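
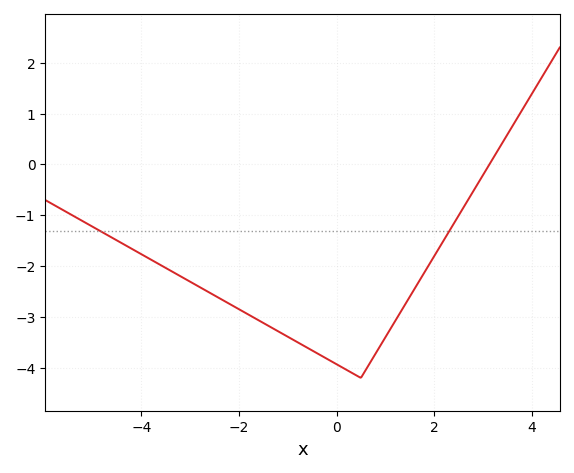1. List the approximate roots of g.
3.13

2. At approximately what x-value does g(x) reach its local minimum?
0.499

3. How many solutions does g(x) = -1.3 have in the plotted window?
2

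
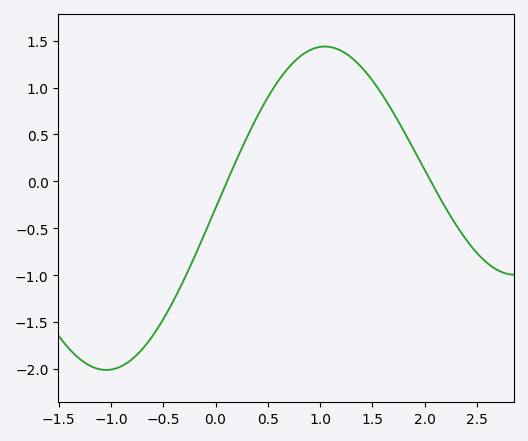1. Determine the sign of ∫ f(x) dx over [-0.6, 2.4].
positive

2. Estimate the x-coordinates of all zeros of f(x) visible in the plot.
0.1, 2.1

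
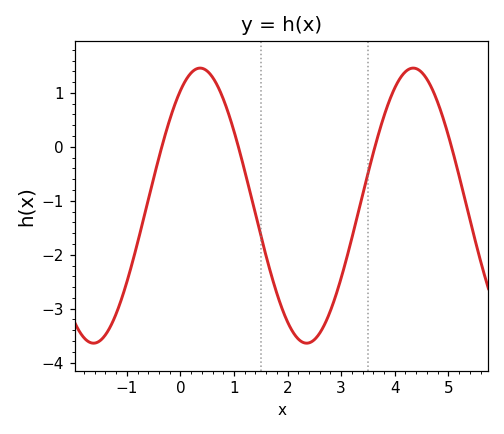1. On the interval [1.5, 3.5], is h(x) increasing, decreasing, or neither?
neither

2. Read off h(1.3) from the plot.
-0.8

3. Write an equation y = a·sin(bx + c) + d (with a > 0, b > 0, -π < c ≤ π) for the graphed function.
y = 2.55sin(1.6x + 0.99) - 1.09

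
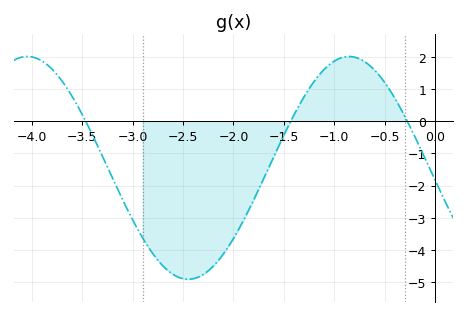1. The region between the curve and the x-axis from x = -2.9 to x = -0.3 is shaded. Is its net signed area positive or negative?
negative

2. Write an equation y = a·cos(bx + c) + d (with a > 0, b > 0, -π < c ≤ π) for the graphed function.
y = 3.46cos(1.97x + 1.68) - 1.45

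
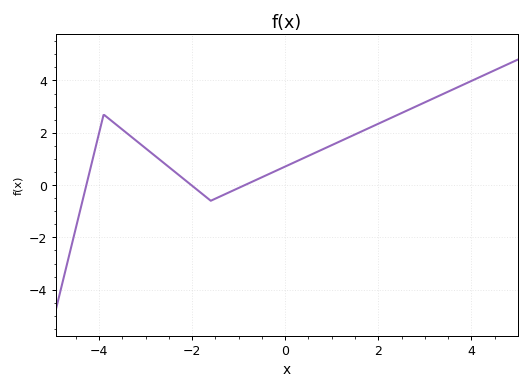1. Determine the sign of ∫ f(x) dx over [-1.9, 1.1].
positive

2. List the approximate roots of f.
-4.2, -2, -0.8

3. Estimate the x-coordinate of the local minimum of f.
-1.6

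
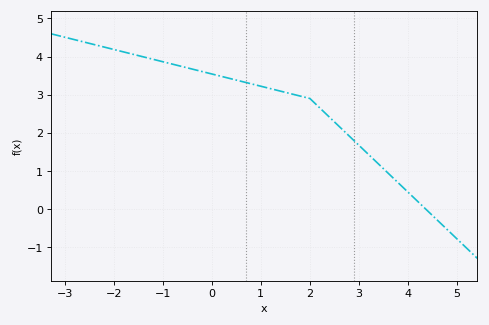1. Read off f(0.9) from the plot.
3.3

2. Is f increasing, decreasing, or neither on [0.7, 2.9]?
decreasing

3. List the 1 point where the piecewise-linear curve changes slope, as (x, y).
(2, 2.9)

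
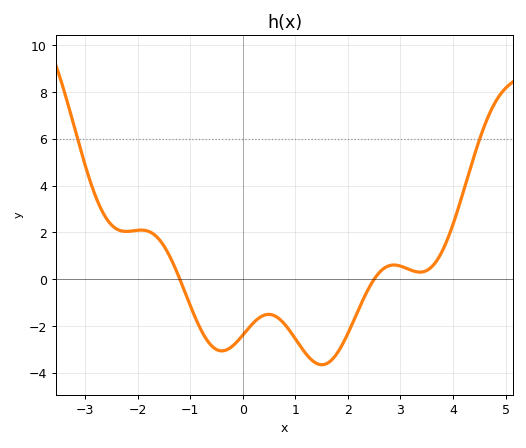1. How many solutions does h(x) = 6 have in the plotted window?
2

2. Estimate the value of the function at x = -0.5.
-3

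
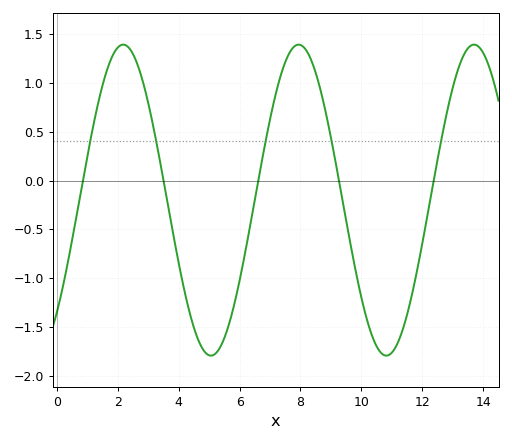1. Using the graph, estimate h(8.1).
1.37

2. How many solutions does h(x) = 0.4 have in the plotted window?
5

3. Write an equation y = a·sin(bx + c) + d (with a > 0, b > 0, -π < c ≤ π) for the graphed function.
y = 1.59sin(1.09x - 0.8) - 0.2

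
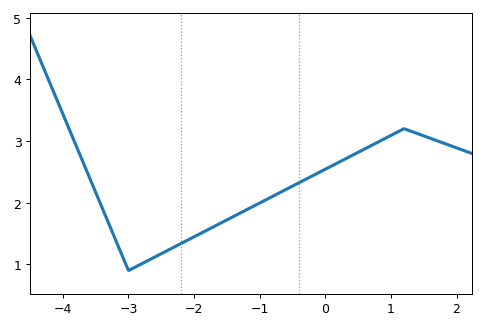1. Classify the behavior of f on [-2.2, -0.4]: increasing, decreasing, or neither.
increasing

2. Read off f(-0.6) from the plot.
2.21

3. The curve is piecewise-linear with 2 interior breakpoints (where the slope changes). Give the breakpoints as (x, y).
(-3, 0.9); (1.2, 3.2)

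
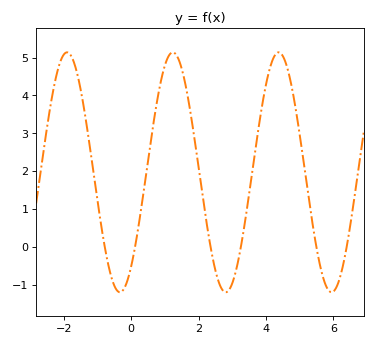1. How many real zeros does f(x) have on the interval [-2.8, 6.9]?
6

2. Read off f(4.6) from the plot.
4.8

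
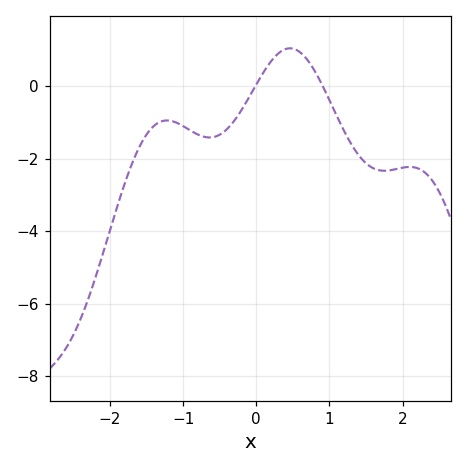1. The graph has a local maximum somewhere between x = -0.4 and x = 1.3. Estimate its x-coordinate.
0.46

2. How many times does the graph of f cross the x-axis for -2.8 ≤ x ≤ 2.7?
2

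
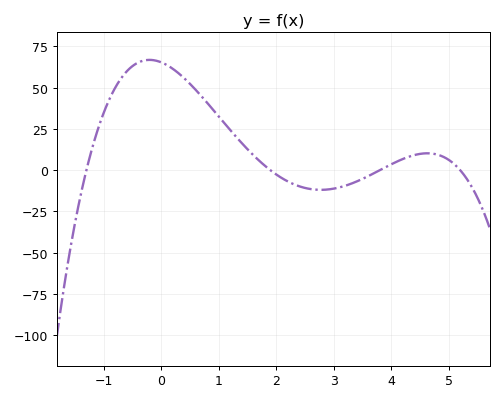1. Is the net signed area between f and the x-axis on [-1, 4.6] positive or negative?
positive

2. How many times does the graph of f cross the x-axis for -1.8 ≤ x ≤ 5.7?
4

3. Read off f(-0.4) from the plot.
65.2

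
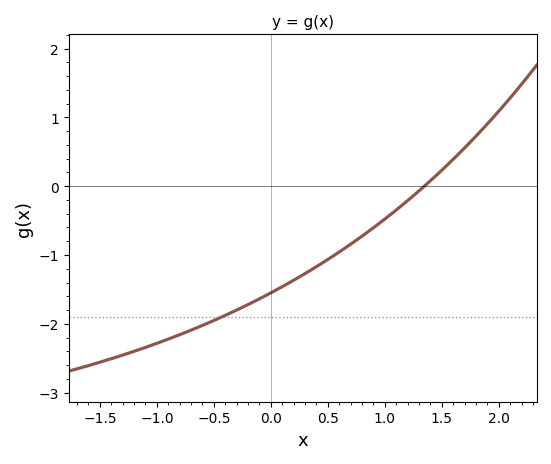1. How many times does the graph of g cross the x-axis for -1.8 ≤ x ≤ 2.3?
1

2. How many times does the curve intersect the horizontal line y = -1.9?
1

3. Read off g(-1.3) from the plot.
-2.45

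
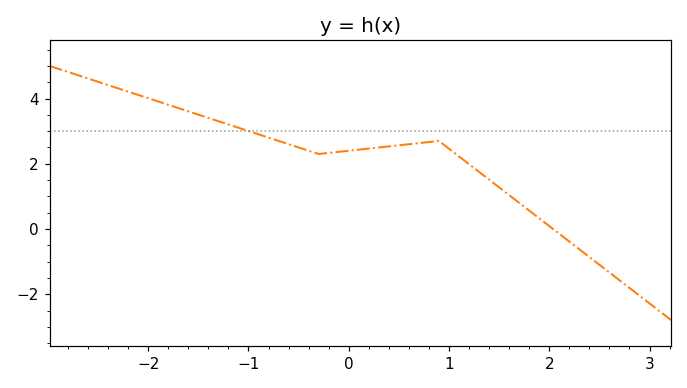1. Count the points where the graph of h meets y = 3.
1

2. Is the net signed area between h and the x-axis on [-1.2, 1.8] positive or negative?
positive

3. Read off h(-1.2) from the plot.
3.21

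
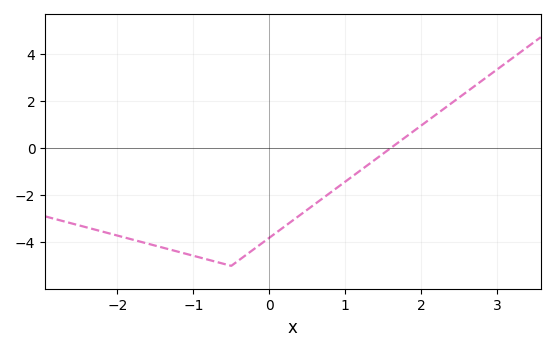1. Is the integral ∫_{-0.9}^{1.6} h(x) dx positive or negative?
negative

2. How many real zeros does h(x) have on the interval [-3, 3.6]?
1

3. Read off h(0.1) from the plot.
-3.6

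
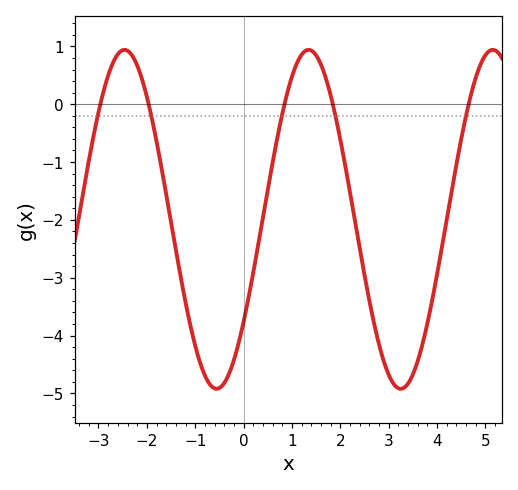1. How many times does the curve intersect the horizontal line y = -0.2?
5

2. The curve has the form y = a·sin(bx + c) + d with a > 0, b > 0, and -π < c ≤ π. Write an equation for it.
y = 2.93sin(1.6x - 0.65) - 1.99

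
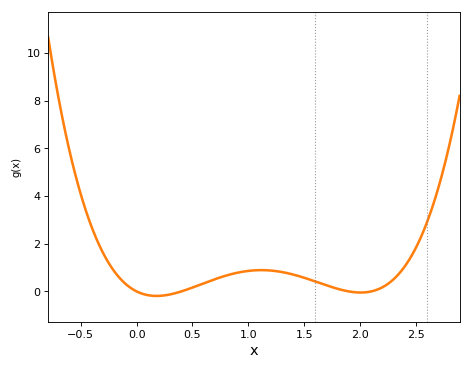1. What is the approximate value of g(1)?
0.8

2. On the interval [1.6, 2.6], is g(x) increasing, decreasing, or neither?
neither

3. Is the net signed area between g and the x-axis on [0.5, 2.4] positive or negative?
positive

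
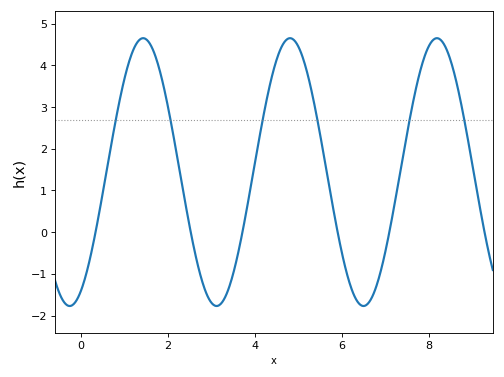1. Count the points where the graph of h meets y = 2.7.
6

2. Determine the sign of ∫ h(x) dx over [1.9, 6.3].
positive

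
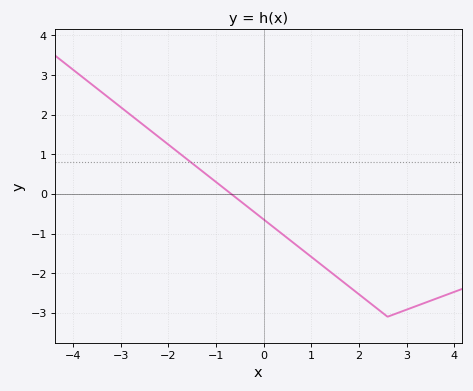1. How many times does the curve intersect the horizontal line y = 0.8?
1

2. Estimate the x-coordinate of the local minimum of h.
2.6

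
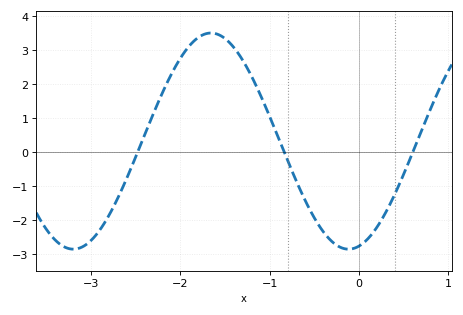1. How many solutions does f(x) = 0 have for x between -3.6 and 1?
3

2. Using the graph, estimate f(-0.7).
-0.868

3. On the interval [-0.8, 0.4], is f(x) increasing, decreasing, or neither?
neither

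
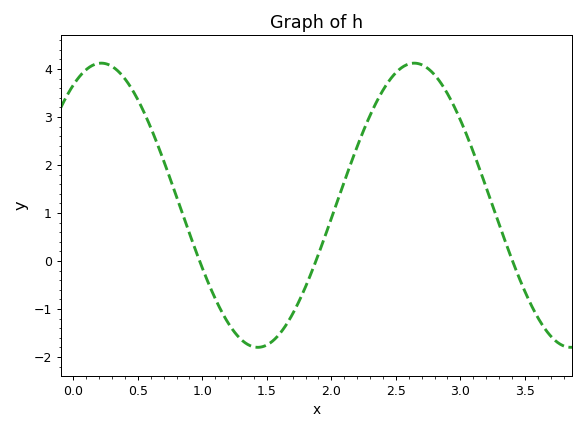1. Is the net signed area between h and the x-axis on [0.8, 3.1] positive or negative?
positive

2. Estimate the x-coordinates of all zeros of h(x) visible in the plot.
0.978, 1.88, 3.4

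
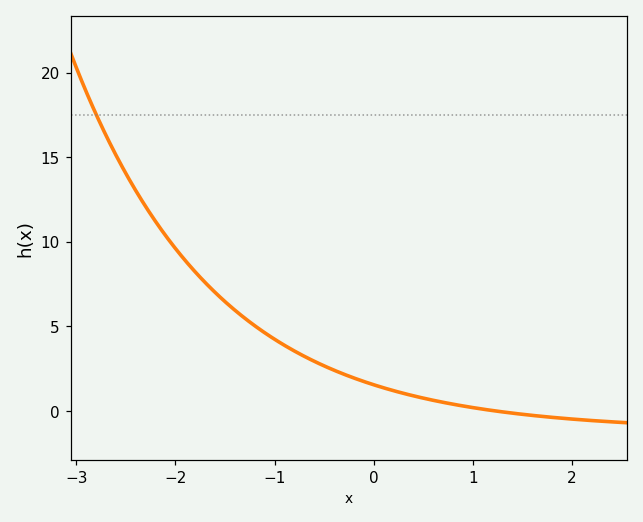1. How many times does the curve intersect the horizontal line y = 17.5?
1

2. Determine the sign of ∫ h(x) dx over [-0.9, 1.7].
positive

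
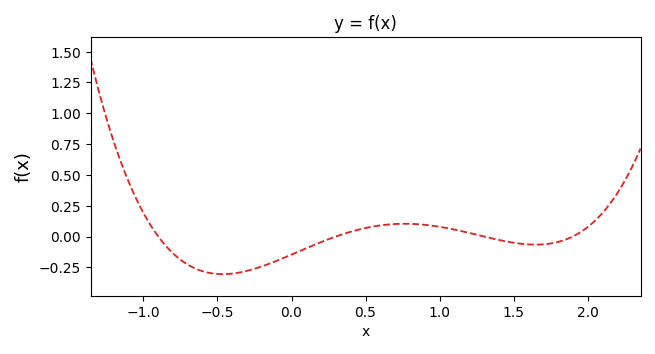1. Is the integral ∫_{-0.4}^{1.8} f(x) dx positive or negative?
negative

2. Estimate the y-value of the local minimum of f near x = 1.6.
-0.05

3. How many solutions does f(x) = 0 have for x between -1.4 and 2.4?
4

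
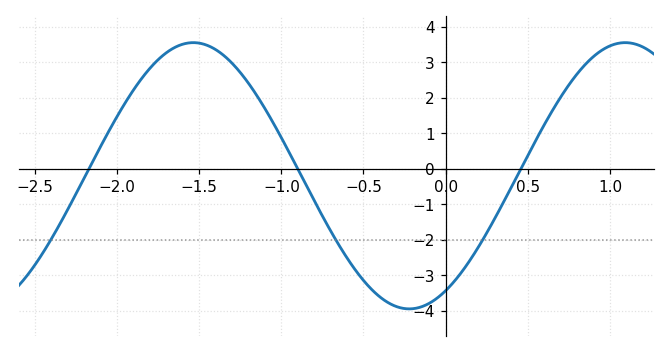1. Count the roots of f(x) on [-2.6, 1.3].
3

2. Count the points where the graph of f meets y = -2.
3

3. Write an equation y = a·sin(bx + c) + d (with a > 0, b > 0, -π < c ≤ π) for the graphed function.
y = 3.75sin(2.39x - 1.04) - 0.2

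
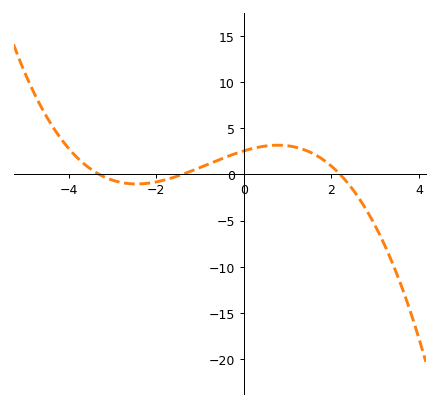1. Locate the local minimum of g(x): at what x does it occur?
-2.45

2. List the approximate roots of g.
-3.3, -1.4, 2.2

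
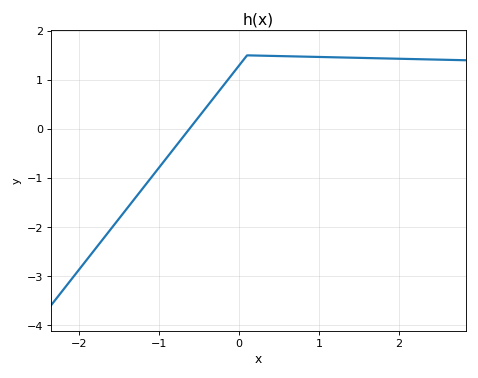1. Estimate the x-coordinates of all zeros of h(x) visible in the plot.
-0.622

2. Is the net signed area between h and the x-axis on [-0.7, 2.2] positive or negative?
positive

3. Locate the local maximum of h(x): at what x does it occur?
0.102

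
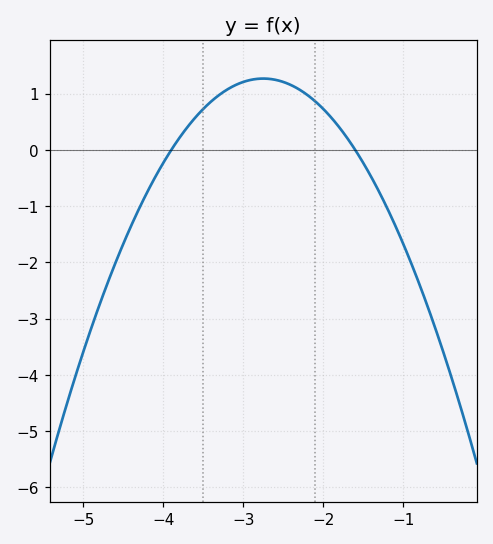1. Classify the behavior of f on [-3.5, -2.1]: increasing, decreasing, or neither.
neither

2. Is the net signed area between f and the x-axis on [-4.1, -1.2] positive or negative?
positive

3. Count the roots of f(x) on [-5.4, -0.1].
2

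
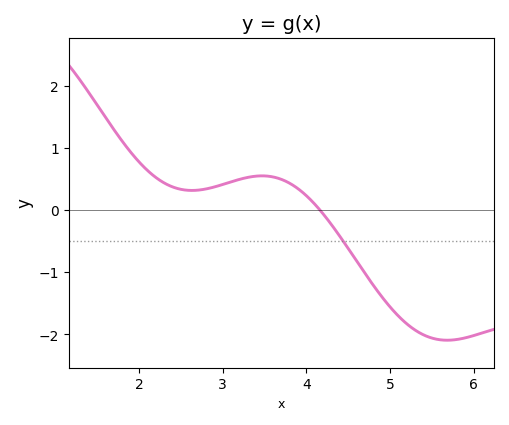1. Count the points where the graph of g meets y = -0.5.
1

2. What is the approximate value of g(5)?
-1.6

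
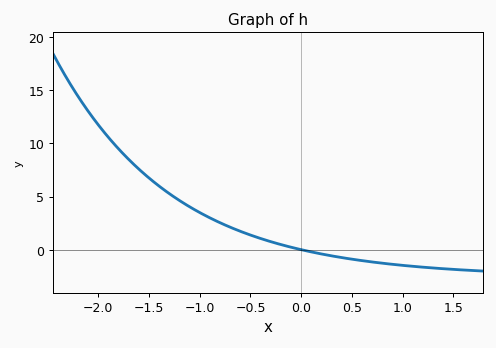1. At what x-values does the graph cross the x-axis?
0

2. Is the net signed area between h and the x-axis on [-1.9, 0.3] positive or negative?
positive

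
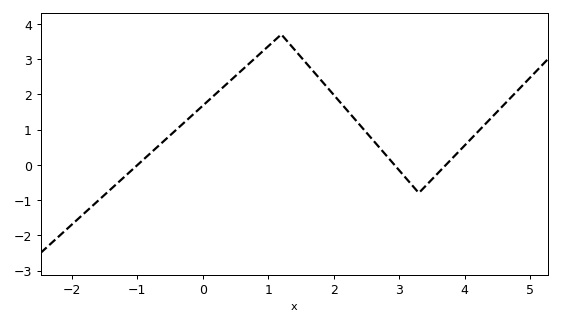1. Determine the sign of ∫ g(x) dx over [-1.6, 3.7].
positive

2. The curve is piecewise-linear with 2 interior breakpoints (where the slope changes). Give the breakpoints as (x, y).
(1.2, 3.7); (3.3, -0.8)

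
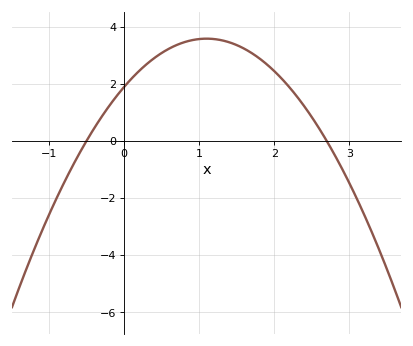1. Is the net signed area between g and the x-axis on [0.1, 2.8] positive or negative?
positive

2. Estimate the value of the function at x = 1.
3.57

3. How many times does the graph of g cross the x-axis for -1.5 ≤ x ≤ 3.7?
2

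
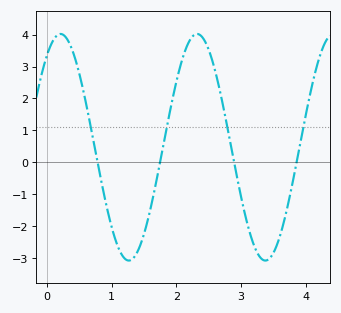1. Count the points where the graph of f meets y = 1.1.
4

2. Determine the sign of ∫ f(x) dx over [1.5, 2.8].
positive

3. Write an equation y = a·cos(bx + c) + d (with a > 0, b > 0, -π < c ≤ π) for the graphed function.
y = 3.55cos(3x - 0.63) + 0.47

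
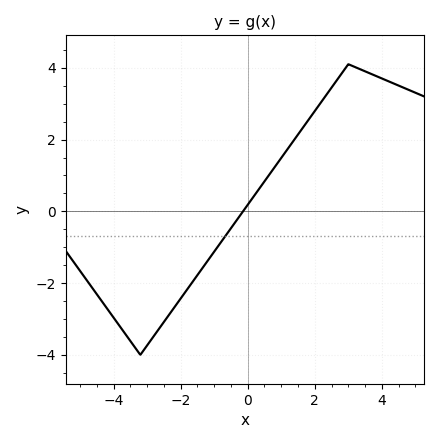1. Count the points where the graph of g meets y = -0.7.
1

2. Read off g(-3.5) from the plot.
-3.6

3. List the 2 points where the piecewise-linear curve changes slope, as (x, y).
(-3.2, -4); (3, 4.1)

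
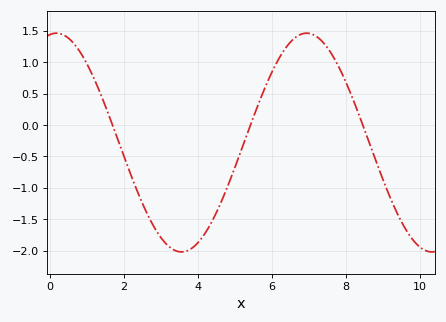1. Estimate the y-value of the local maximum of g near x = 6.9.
1.46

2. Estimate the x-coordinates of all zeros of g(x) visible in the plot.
1.7, 5.42, 8.45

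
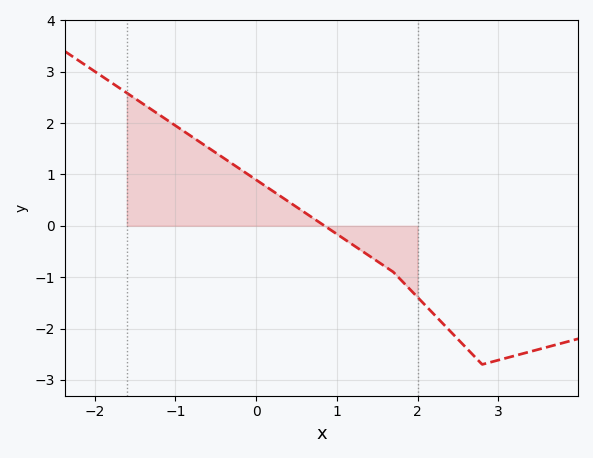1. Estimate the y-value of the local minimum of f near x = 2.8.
-2.7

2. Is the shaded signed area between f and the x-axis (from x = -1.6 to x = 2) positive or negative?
positive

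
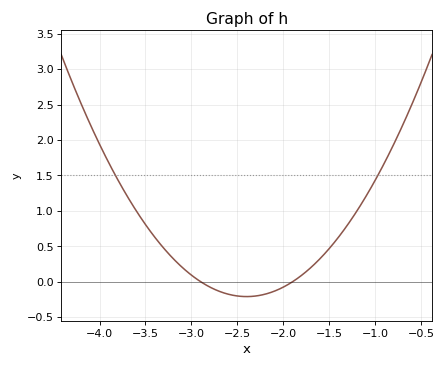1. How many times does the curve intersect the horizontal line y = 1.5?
2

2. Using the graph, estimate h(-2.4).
-0.2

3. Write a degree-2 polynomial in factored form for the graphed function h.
y = 0.84(x + 2.9)(x + 1.9)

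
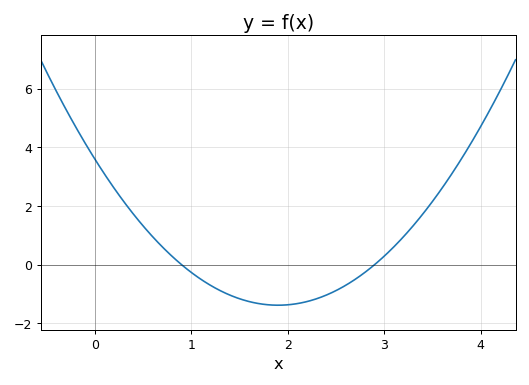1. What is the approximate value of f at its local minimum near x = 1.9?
-1.38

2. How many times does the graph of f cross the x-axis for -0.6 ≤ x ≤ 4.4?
2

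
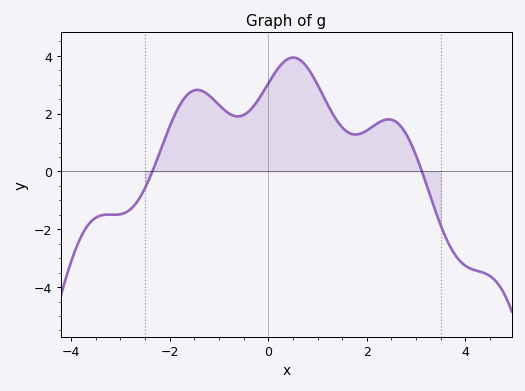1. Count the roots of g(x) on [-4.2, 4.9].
2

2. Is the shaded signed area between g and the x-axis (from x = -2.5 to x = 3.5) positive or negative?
positive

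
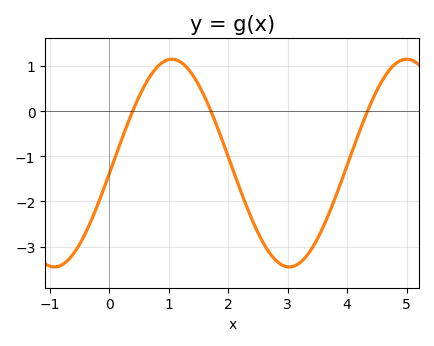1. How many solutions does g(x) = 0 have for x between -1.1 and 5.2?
3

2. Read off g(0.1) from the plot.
-1.01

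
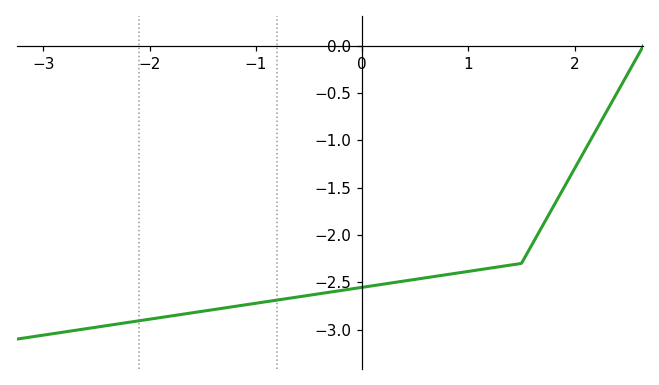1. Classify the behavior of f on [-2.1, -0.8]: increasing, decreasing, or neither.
increasing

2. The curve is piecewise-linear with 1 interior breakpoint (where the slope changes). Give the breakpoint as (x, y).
(1.5, -2.3)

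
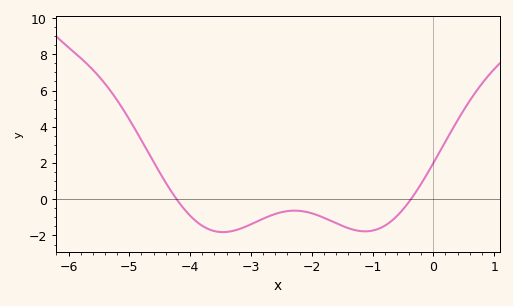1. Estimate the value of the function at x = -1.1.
-1.77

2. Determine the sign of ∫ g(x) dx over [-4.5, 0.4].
negative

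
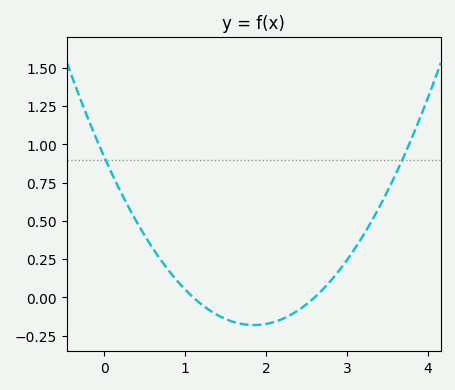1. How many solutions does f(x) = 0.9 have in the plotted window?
2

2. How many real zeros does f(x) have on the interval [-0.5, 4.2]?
2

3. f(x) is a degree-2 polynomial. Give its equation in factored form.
y = 0.32(x - 1.1)(x - 2.6)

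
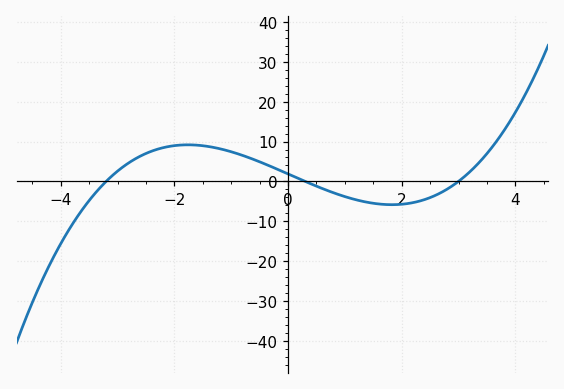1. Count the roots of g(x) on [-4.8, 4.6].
3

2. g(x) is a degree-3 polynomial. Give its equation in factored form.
y = 0.65(x + 3.2)(x - 0.3)(x - 3)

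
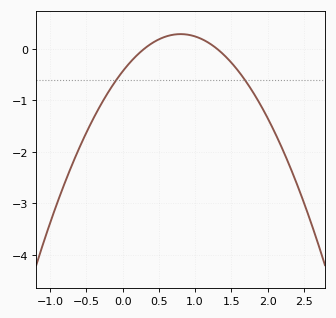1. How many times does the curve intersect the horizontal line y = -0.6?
2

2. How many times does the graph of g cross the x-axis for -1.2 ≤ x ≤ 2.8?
2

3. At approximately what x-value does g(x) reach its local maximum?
0.8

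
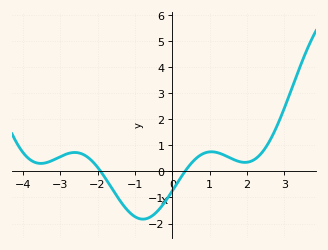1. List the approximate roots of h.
-2, 0.4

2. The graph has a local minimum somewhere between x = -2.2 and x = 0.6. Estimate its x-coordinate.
-0.8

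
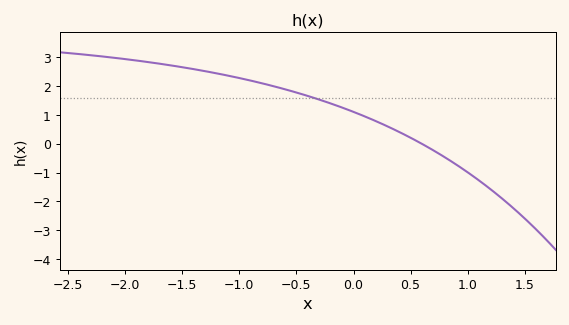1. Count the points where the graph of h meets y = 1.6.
1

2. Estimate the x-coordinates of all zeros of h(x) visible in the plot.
0.599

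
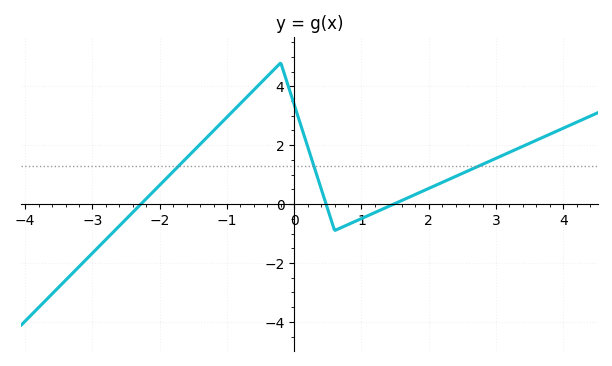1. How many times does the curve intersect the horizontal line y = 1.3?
3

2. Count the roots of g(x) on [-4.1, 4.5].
3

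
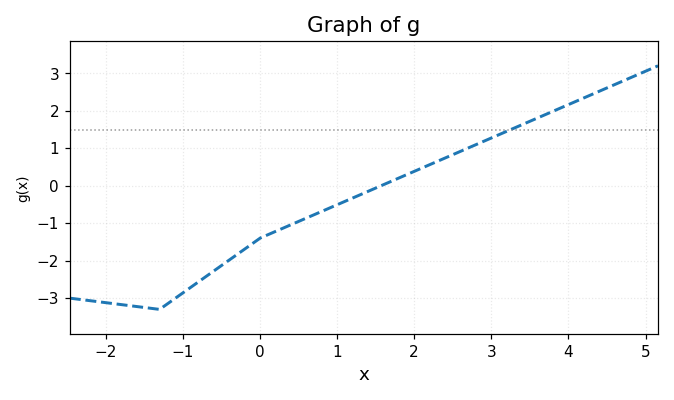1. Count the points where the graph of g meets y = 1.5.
1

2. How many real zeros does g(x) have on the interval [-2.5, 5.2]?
1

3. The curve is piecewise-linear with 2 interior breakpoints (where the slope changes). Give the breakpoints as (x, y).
(-1.3, -3.3); (0, -1.4)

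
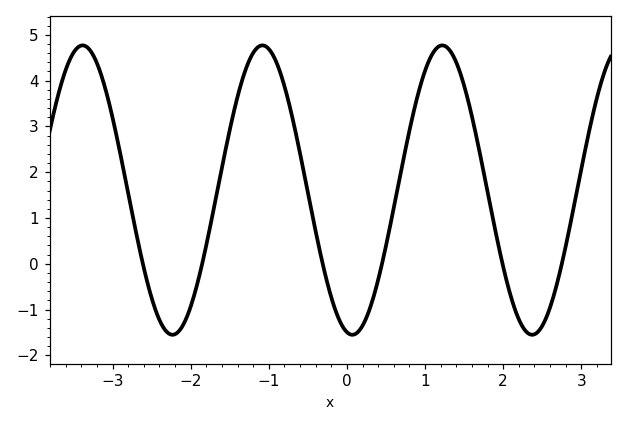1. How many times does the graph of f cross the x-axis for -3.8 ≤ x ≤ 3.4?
6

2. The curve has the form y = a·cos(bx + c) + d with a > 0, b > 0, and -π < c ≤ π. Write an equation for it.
y = 3.16cos(2.7x + 3) + 1.61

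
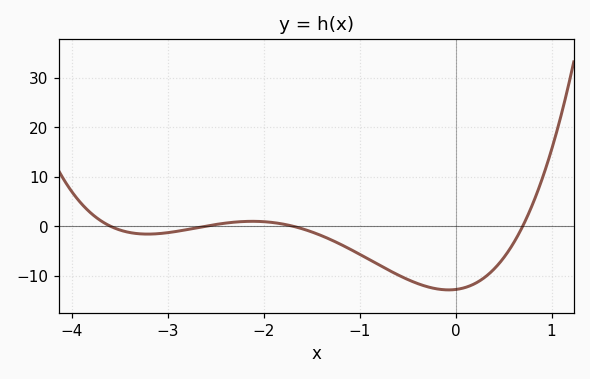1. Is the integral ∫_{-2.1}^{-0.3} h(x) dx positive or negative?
negative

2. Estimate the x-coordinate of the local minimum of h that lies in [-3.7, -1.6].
-3.21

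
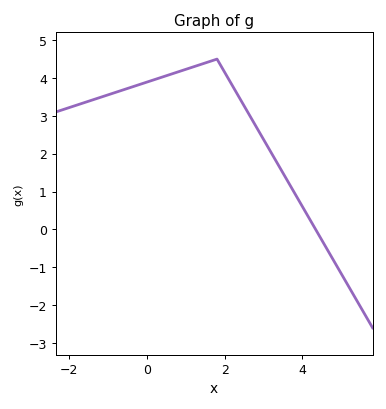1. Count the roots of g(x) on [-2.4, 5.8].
1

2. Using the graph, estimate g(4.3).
0.07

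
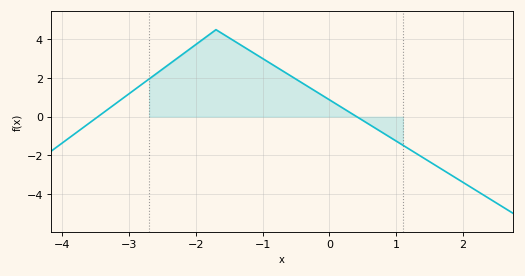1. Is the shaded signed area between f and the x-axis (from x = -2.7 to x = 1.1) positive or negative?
positive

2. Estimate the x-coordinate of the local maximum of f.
-1.7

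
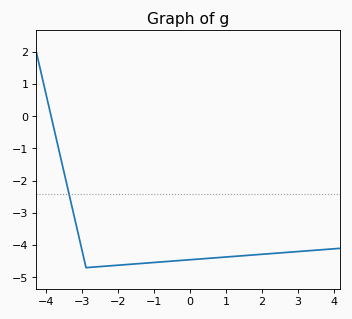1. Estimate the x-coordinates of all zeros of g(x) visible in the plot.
-3.87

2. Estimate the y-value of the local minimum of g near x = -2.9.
-4.7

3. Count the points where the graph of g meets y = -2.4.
1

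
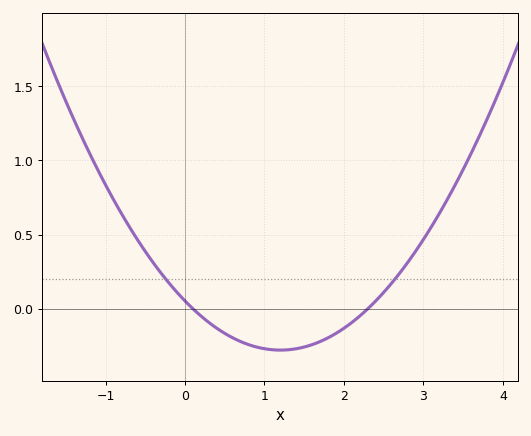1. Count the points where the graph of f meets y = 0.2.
2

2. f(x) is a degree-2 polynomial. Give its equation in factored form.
y = 0.23(x - 0.1)(x - 2.3)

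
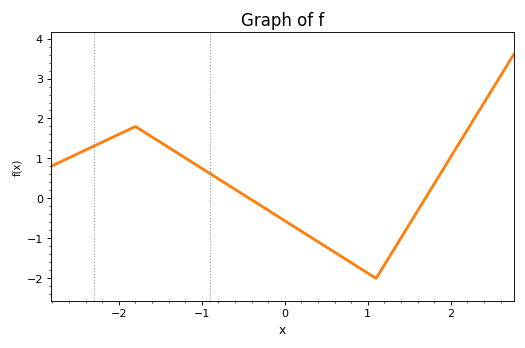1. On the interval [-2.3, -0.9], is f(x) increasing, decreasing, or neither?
neither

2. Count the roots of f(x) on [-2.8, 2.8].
2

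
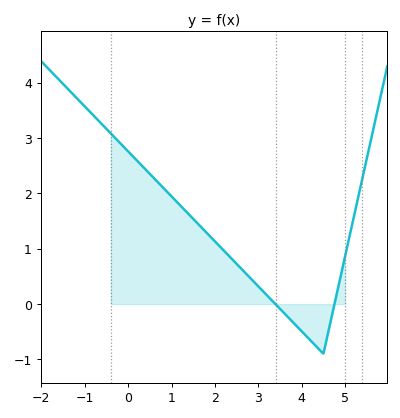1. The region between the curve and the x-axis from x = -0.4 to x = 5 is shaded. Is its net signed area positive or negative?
positive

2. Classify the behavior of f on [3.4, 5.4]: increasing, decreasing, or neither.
neither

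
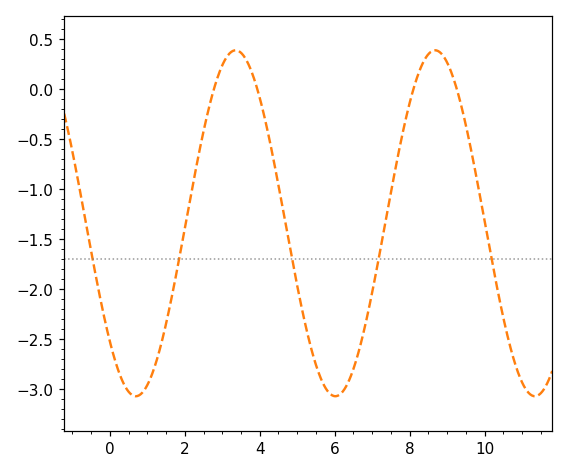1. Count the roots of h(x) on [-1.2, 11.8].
4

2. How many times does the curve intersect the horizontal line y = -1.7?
5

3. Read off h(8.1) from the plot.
0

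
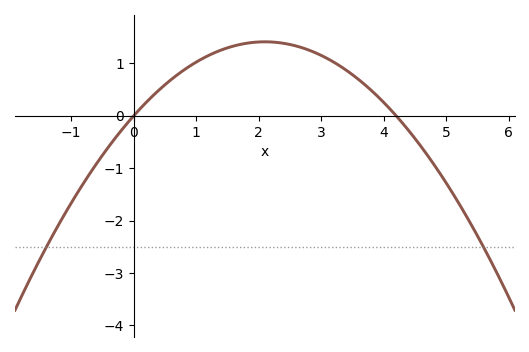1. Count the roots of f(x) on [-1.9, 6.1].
2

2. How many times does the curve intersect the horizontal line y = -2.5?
2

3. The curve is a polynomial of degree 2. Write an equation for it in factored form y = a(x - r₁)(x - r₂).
y = -0.32(x - 0)(x - 4.2)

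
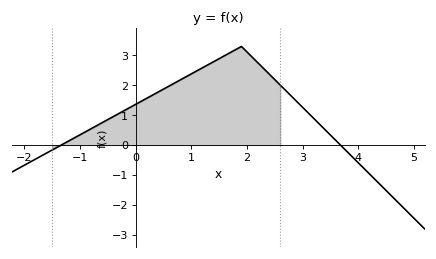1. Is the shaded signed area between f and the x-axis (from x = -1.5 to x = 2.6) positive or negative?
positive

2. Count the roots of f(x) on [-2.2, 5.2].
2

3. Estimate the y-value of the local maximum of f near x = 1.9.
3.3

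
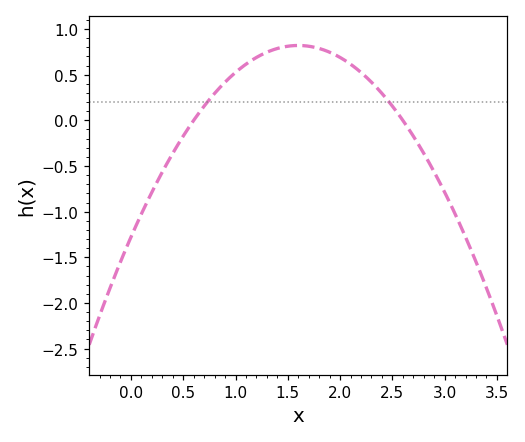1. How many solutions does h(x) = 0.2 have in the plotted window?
2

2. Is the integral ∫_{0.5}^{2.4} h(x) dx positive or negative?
positive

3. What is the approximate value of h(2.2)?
0.525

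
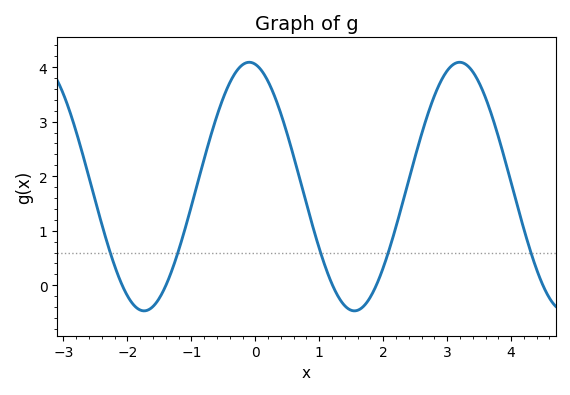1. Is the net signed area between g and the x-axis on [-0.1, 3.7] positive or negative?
positive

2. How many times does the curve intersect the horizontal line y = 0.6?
5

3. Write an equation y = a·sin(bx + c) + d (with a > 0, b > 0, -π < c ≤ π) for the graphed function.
y = 2.28sin(1.9x + 1.8) + 1.81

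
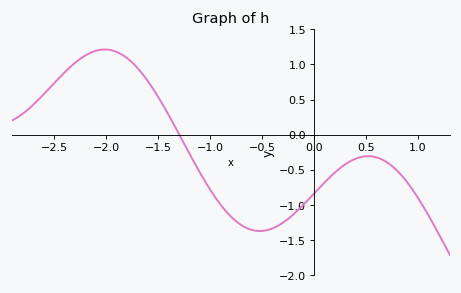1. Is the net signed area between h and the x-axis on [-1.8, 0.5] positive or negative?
negative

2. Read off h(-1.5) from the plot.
0.541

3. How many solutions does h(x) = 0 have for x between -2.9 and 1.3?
1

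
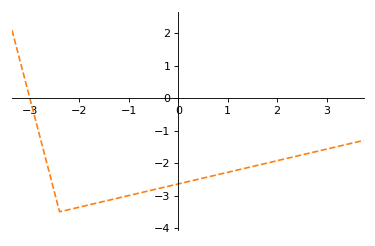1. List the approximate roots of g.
-3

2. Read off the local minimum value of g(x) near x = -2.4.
-3.5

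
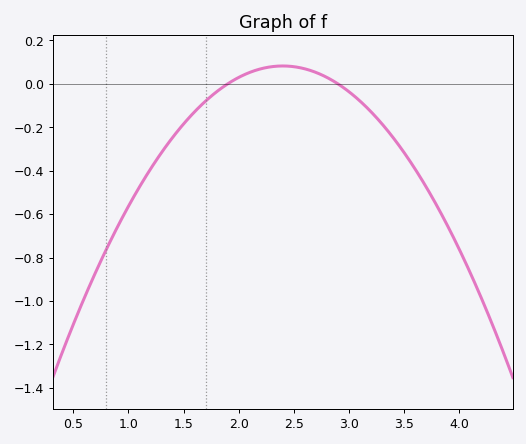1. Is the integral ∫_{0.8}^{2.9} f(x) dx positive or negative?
negative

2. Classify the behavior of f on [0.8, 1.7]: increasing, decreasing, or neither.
increasing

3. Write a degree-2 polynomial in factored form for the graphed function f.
y = -0.33(x - 1.9)(x - 2.9)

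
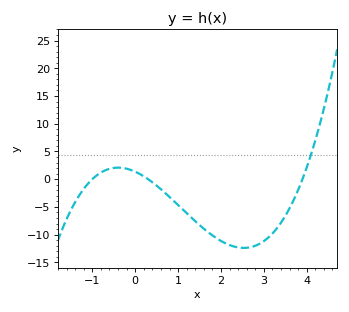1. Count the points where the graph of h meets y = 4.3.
1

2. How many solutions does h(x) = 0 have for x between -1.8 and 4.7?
3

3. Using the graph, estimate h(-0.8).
1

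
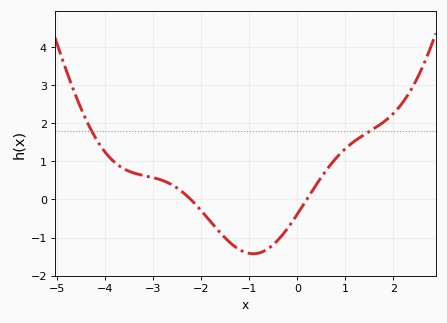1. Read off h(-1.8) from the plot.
-0.6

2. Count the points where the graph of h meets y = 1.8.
2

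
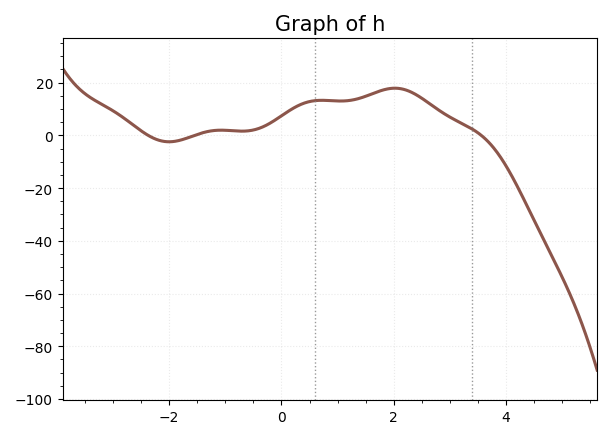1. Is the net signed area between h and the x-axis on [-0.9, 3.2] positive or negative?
positive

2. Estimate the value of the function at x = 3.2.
4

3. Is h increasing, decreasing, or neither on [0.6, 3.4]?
neither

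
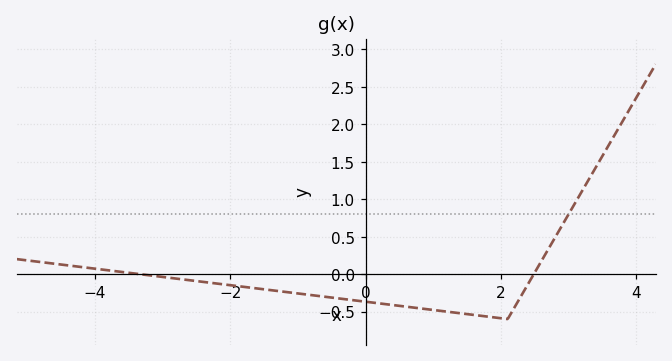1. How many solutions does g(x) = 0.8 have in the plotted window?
1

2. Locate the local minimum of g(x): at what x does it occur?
2.1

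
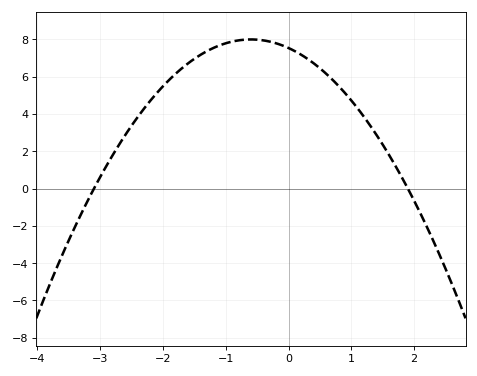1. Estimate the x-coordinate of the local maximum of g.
-0.6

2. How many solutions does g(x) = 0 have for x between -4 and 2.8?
2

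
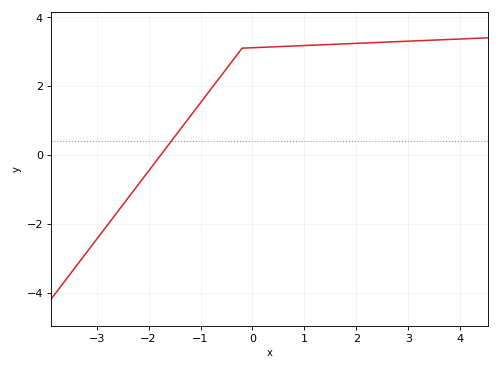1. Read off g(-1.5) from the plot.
0.6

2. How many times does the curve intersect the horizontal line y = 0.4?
1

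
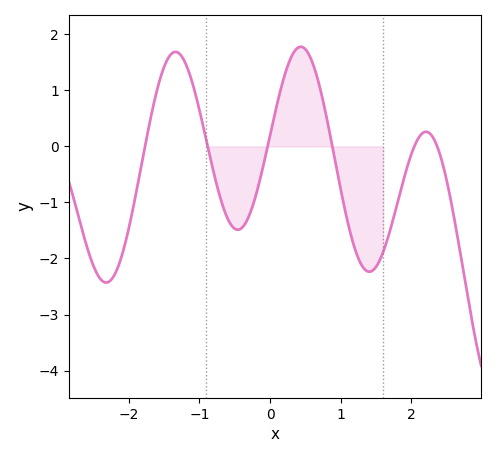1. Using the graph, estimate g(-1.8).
-0.206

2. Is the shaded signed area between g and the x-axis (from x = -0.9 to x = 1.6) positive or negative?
negative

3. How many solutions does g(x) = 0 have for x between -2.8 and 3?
6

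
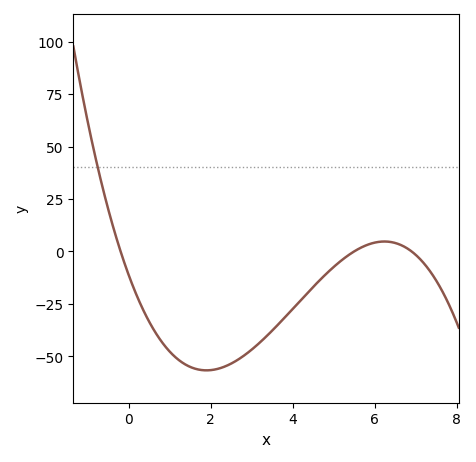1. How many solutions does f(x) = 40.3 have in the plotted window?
1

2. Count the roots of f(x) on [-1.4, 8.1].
3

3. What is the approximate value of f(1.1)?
-49.8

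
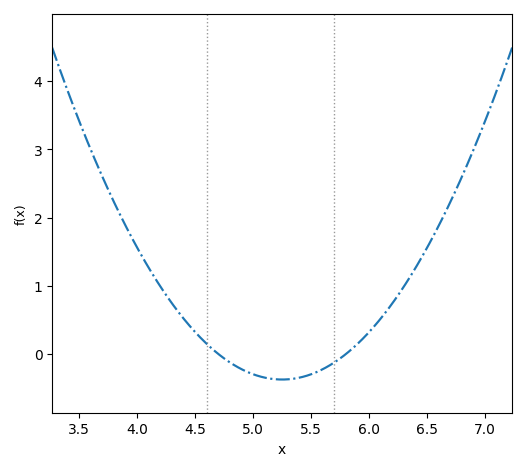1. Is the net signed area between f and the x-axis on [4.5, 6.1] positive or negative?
negative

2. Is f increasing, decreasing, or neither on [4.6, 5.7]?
neither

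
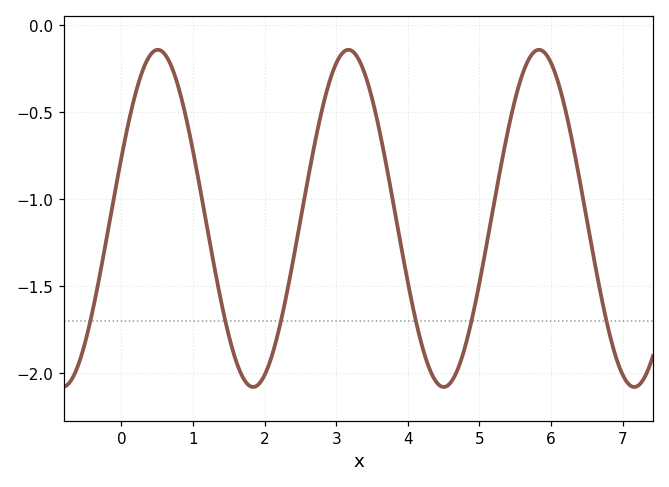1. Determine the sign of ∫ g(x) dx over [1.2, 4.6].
negative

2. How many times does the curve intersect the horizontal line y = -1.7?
6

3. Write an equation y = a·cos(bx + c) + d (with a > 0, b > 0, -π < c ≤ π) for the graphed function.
y = 0.97cos(2.36x - 1.2) - 1.11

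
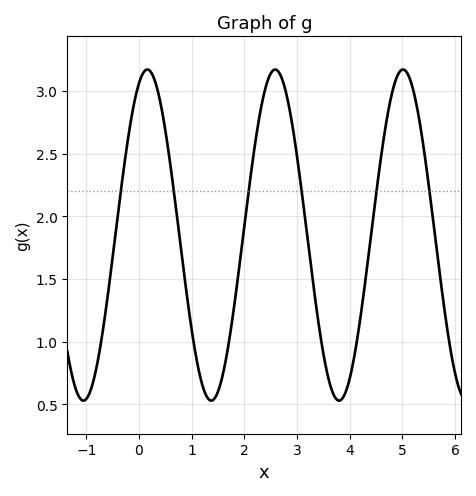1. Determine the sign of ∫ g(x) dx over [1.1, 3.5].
positive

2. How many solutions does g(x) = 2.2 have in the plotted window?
6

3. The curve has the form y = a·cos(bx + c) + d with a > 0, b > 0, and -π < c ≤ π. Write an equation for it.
y = 1.32cos(2.6x - 0.41) + 1.85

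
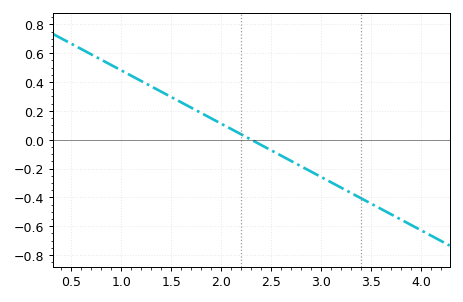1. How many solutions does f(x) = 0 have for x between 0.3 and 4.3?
1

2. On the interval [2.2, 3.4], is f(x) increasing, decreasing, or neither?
decreasing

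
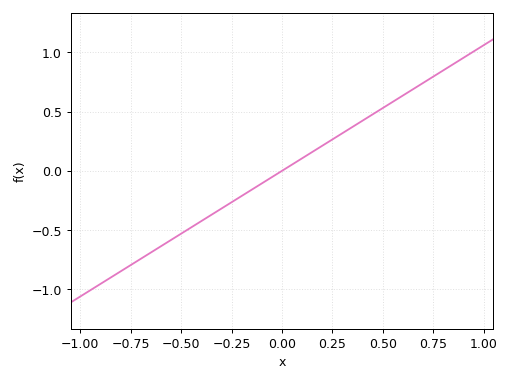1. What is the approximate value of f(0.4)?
0.4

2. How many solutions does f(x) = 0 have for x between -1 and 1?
1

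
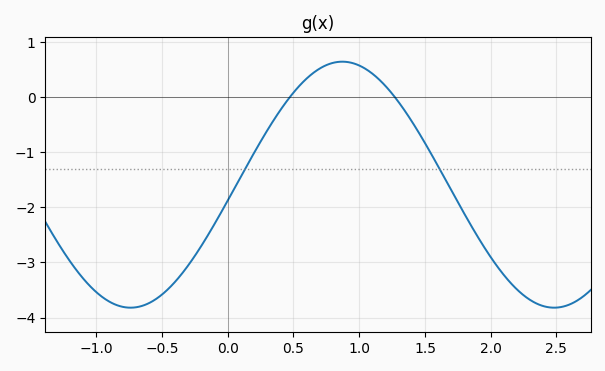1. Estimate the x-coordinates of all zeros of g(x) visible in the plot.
0.5, 1.3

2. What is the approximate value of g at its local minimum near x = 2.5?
-3.8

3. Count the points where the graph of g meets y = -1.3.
2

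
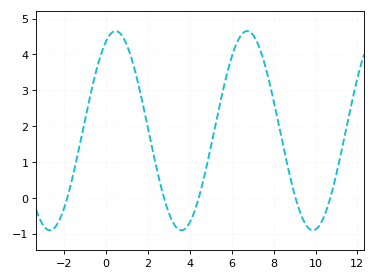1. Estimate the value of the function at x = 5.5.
2.79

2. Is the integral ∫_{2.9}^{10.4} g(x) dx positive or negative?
positive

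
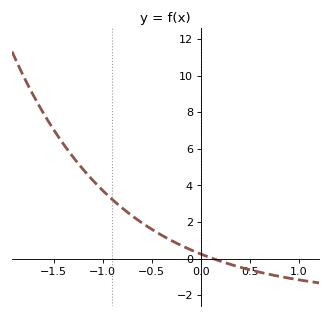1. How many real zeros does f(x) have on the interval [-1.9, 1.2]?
1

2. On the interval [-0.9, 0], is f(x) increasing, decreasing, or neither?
decreasing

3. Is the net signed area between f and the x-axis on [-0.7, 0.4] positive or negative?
positive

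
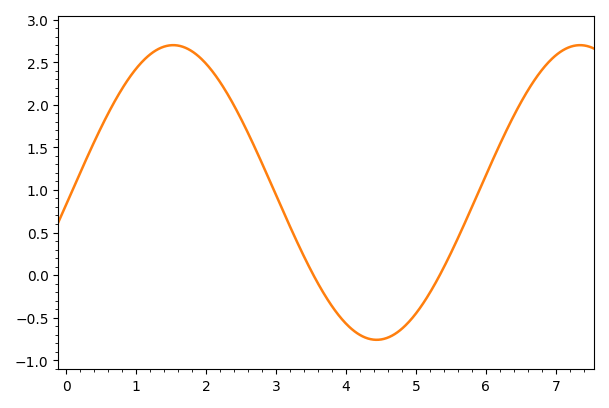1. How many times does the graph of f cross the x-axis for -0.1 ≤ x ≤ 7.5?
2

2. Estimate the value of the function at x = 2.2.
2.25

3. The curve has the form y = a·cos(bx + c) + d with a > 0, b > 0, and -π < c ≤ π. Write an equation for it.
y = 1.73cos(1.1x - 1.7) + 0.97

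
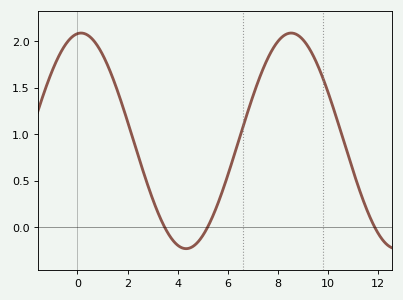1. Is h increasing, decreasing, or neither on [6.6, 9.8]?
neither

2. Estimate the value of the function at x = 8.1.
2.05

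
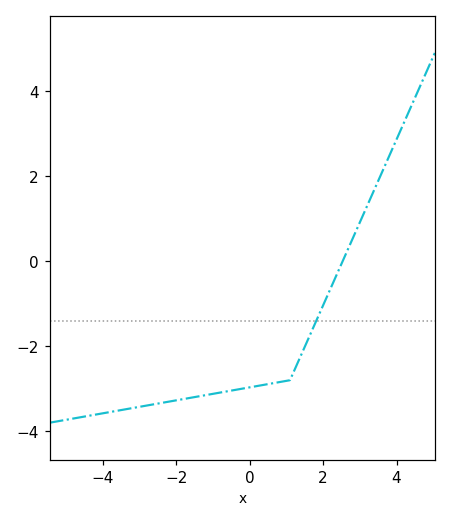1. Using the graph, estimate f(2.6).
0.2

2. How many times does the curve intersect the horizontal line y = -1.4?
1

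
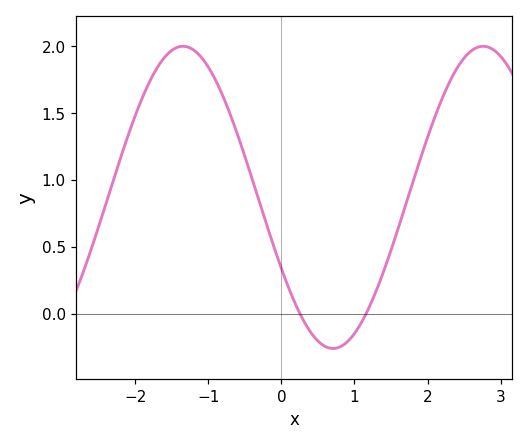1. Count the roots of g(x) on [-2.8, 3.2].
2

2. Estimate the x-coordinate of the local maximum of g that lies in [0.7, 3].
2.8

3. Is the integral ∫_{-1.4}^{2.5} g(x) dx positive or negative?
positive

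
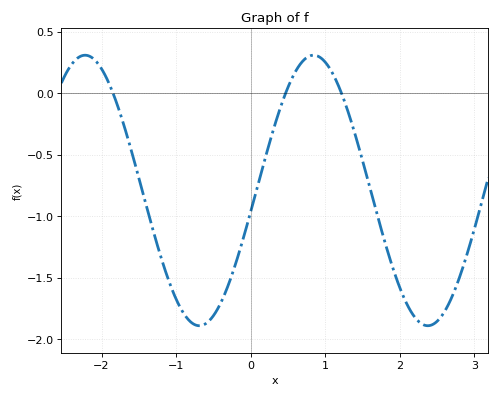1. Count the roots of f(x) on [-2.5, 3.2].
3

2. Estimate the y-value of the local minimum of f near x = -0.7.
-1.9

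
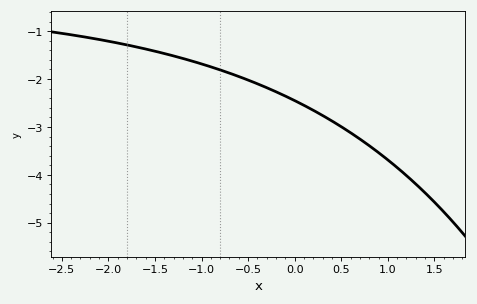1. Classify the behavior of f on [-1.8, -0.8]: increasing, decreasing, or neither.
decreasing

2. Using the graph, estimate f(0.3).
-2.76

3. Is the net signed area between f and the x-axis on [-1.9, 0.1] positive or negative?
negative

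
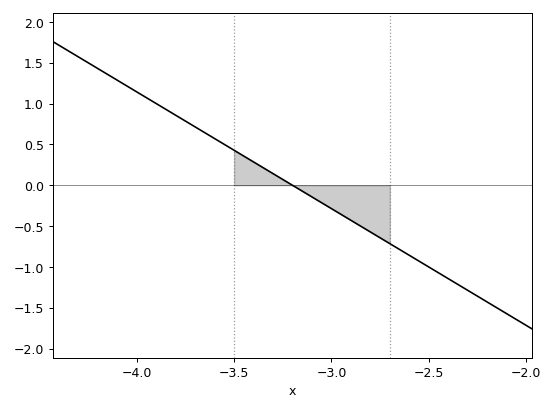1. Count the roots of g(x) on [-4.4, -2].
1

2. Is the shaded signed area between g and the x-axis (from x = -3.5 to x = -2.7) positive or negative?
negative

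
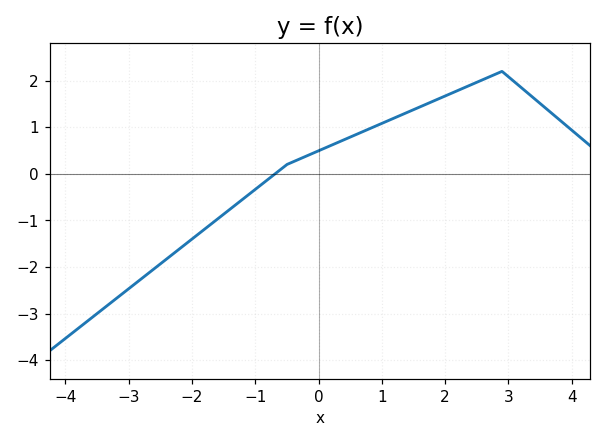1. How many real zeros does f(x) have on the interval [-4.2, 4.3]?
1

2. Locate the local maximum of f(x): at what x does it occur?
2.9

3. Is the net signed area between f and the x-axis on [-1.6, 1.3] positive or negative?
positive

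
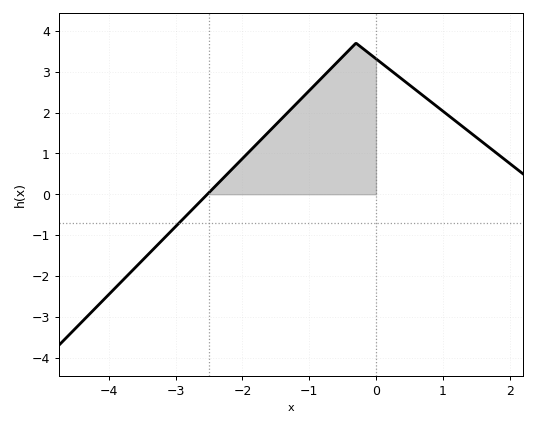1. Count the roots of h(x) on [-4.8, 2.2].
1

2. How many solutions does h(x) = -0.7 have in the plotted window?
1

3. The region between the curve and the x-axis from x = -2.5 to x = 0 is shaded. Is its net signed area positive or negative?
positive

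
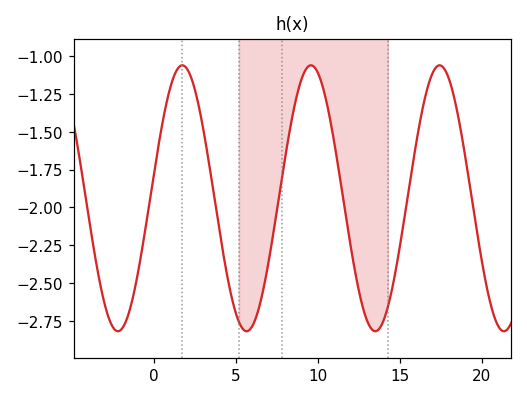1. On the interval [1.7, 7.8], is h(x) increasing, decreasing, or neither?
neither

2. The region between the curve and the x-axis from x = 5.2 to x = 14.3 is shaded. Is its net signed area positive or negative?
negative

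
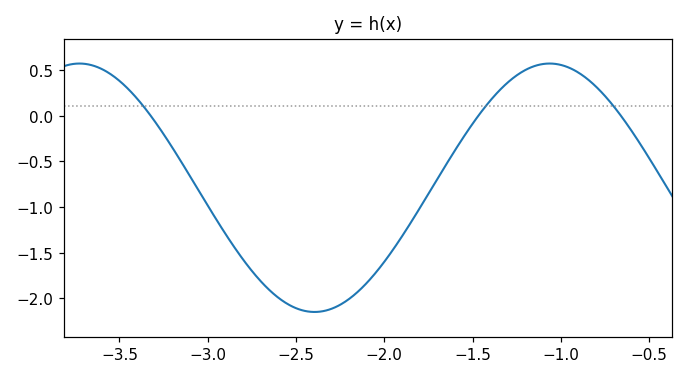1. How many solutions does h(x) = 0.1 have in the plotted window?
3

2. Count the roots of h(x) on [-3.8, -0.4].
3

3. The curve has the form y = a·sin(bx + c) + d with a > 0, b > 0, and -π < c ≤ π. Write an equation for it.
y = 1.36sin(2.36x - 2.2) - 0.79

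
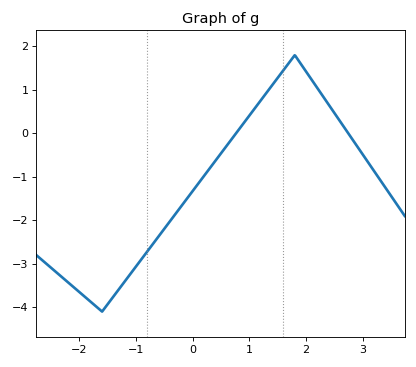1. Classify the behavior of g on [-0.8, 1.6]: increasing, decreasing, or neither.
increasing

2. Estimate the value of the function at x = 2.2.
1.04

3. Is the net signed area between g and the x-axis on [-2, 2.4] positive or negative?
negative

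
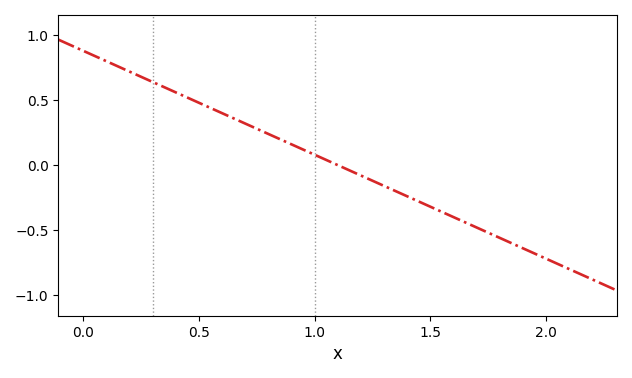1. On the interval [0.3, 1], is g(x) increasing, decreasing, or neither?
decreasing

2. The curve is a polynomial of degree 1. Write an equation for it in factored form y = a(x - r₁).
y = -0.8(x - 1.1)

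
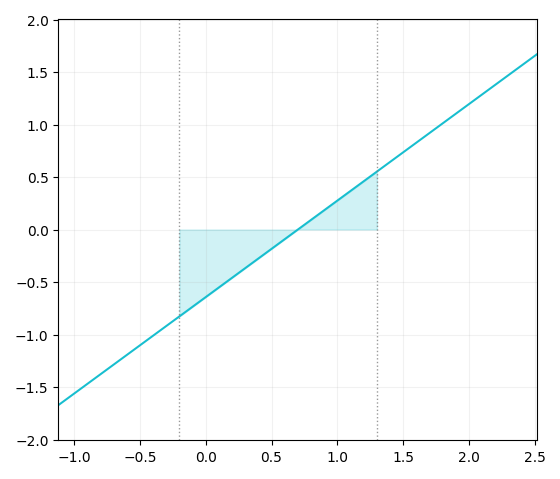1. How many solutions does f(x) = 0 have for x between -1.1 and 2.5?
1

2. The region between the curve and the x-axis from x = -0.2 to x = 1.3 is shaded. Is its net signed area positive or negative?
negative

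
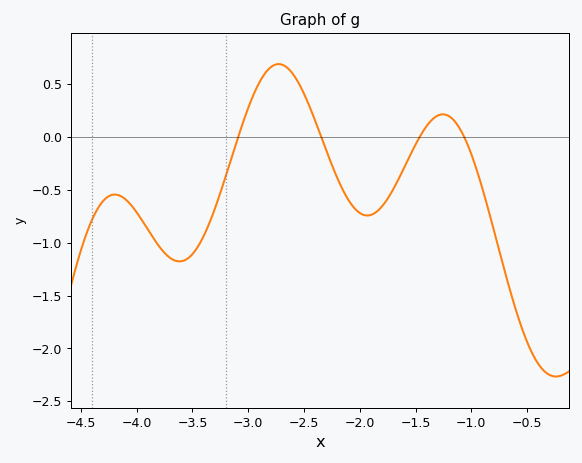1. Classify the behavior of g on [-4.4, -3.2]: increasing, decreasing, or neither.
neither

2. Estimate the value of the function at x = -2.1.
-0.598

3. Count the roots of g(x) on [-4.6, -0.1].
4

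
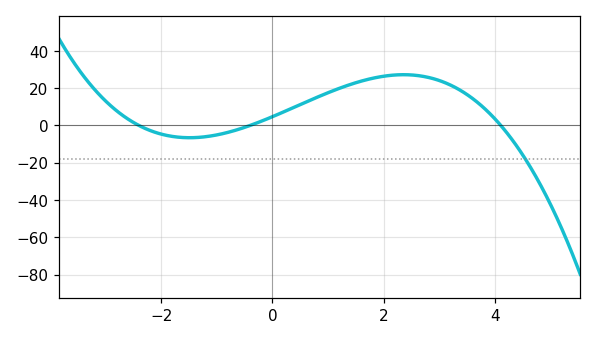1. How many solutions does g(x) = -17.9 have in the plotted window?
1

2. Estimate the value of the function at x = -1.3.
-6.36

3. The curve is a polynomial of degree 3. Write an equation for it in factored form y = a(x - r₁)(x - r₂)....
y = -1.19(x + 2.4)(x + 0.4)(x - 4.1)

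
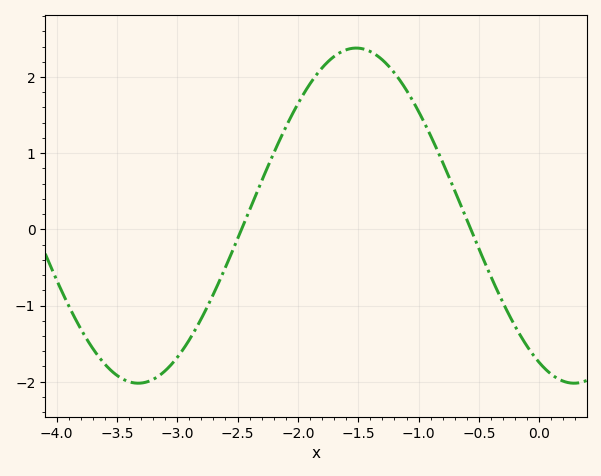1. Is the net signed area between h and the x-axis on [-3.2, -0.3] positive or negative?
positive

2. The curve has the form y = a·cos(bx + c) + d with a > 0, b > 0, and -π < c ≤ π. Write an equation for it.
y = 2.2cos(1.7x + 2.6) + 0.18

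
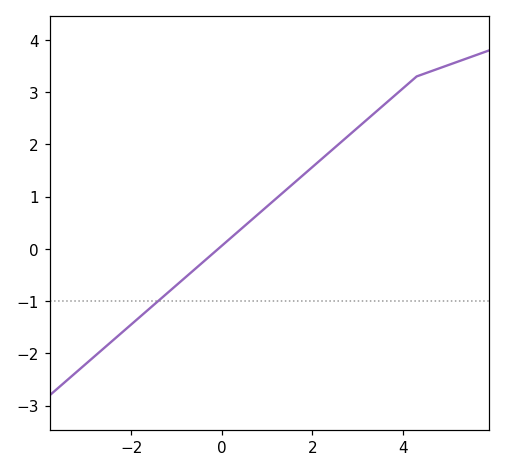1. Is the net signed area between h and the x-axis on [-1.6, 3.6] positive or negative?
positive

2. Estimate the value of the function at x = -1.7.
-1.21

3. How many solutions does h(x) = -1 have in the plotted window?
1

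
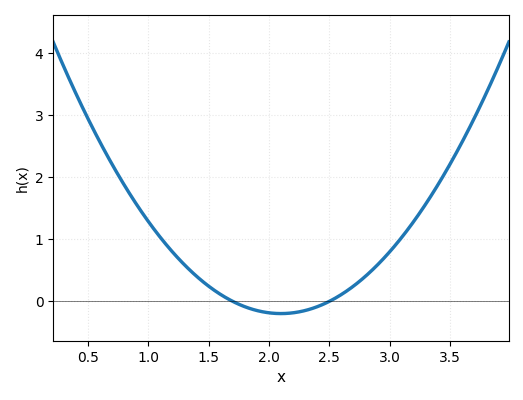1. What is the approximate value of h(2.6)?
0.1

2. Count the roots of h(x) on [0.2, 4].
2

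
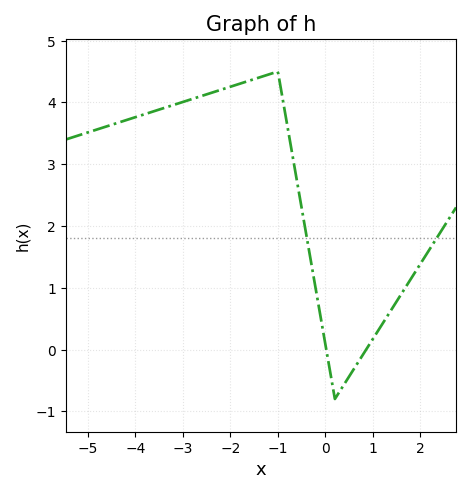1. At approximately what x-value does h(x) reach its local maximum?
-1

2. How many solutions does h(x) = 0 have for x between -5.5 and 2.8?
2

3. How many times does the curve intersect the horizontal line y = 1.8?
2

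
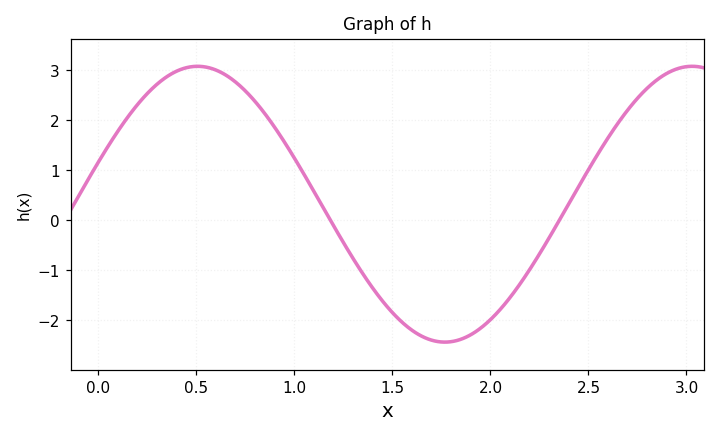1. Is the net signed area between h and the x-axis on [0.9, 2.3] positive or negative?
negative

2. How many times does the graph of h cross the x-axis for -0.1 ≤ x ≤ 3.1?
2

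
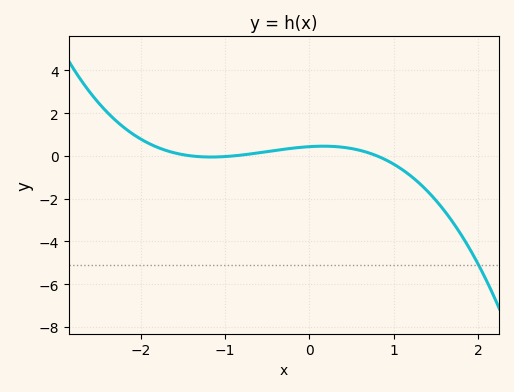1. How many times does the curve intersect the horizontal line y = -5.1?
1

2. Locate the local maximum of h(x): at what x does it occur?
0.2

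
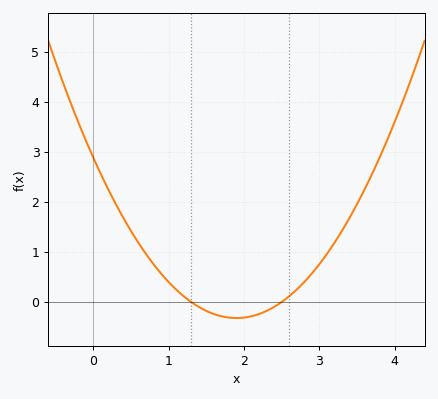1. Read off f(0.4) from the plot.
1.68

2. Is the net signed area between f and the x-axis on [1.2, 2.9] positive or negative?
negative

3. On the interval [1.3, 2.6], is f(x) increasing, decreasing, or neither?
neither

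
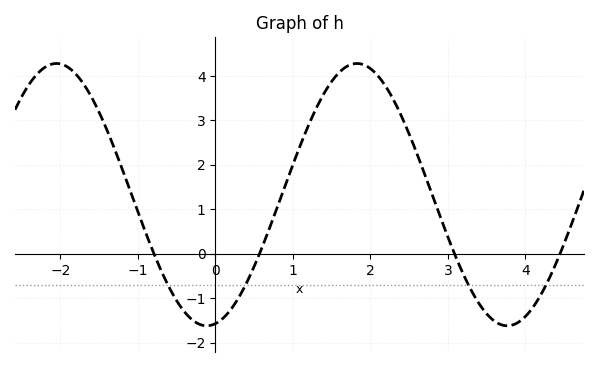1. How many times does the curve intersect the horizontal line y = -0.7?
4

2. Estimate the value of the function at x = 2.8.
1.31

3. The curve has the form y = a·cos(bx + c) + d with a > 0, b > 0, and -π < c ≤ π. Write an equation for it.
y = 2.95cos(1.62x - 2.96) + 1.33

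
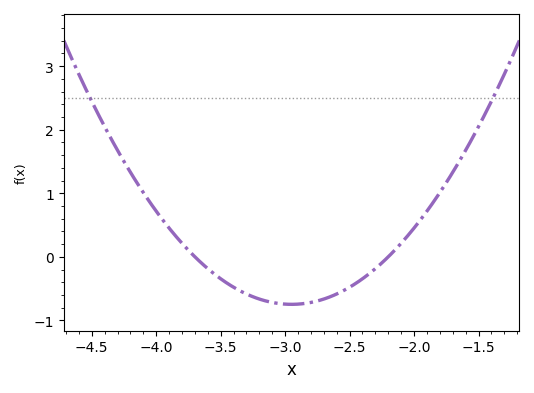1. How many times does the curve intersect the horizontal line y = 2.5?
2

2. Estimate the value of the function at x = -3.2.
-0.665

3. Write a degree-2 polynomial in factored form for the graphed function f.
y = 1.33(x + 3.7)(x + 2.2)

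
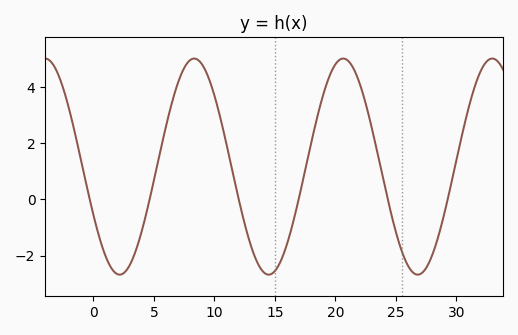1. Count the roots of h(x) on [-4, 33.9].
6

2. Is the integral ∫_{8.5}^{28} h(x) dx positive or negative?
positive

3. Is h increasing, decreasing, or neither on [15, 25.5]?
neither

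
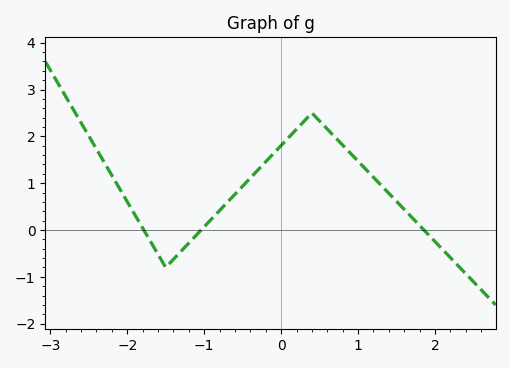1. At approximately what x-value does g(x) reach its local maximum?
0.4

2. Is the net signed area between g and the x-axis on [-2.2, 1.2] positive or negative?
positive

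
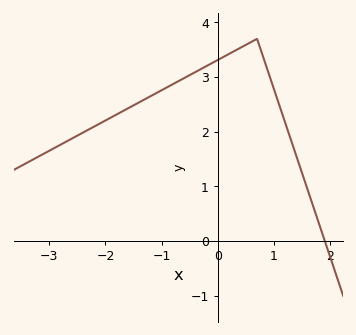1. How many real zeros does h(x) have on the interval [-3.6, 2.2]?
1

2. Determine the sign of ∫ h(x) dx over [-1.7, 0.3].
positive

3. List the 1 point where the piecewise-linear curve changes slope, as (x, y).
(0.7, 3.7)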